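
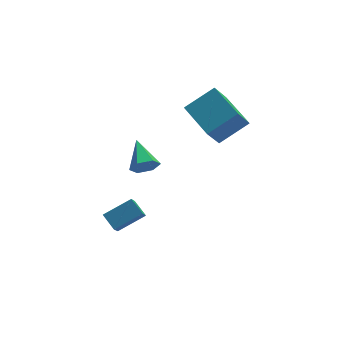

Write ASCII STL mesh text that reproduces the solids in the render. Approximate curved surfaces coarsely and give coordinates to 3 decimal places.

solid 
facet normal -0.478 -0.340 0.810
outer loop
vertex 3.697 -0.126 4.781
vertex 3.202 1.92 5.347
vertex 2.043 -0.242 3.755
endloop
endfacet
facet normal 0.227 -0.939 -0.260
outer loop
vertex 2.918 0.38 2.273
vertex 3.697 -0.126 4.781
vertex 2.043 -0.242 3.755
endloop
endfacet
facet normal -0.478 -0.340 0.810
outer loop
vertex 2.043 -0.242 3.755
vertex 3.202 1.92 5.347
vertex 1.548 1.804 4.322
endloop
endfacet
facet normal -0.848 -0.060 -0.526
outer loop
vertex 1.548 1.804 4.322
vertex 2.918 0.38 2.273
vertex 2.043 -0.242 3.755
endloop
endfacet
facet normal 0.848 0.060 0.526
outer loop
vertex 3.697 -0.126 4.781
vertex 4.077 2.542 3.865
vertex 3.202 1.92 5.347
endloop
endfacet
facet normal 0.227 -0.939 -0.260
outer loop
vertex 4.572 0.496 3.298
vertex 3.697 -0.126 4.781
vertex 2.918 0.38 2.273
endloop
endfacet
facet normal 0.849 0.060 0.526
outer loop
vertex 4.572 0.496 3.298
vertex 4.077 2.542 3.865
vertex 3.697 -0.126 4.781
endloop
endfacet
facet normal -0.227 0.939 0.260
outer loop
vertex 3.202 1.92 5.347
vertex 4.077 2.542 3.865
vertex 1.548 1.804 4.322
endloop
endfacet
facet normal -0.849 -0.060 -0.526
outer loop
vertex 2.423 2.426 2.839
vertex 2.918 0.38 2.273
vertex 1.548 1.804 4.322
endloop
endfacet
facet normal -0.227 0.939 0.260
outer loop
vertex 1.548 1.804 4.322
vertex 4.077 2.542 3.865
vertex 2.423 2.426 2.839
endloop
endfacet
facet normal 0.478 0.340 -0.810
outer loop
vertex 2.423 2.426 2.839
vertex 4.572 0.496 3.298
vertex 2.918 0.38 2.273
endloop
endfacet
facet normal 0.478 0.340 -0.810
outer loop
vertex 4.077 2.542 3.865
vertex 4.572 0.496 3.298
vertex 2.423 2.426 2.839
endloop
endfacet
facet normal -0.906 -0.069 -0.419
outer loop
vertex -3.074 -0.95 -1.744
vertex -3.394 -0.133 -1.186
vertex -2.557 0.138 -3.041
endloop
endfacet
facet normal 0.307 -0.786 -0.537
outer loop
vertex -1.026 0.253 -2.334
vertex -3.074 -0.95 -1.744
vertex -2.557 0.138 -3.041
endloop
endfacet
facet normal -0.906 -0.068 -0.419
outer loop
vertex -2.557 0.138 -3.041
vertex -3.394 -0.133 -1.186
vertex -2.876 0.955 -2.483
endloop
endfacet
facet normal 0.292 0.615 -0.733
outer loop
vertex -2.876 0.955 -2.483
vertex -1.026 0.253 -2.334
vertex -2.557 0.138 -3.041
endloop
endfacet
facet normal -0.292 -0.615 0.733
outer loop
vertex -3.074 -0.95 -1.744
vertex -1.863 -0.018 -0.479
vertex -3.394 -0.133 -1.186
endloop
endfacet
facet normal 0.307 -0.786 -0.537
outer loop
vertex -1.544 -0.835 -1.037
vertex -3.074 -0.95 -1.744
vertex -1.026 0.253 -2.334
endloop
endfacet
facet normal -0.292 -0.615 0.733
outer loop
vertex -1.544 -0.835 -1.037
vertex -1.863 -0.018 -0.479
vertex -3.074 -0.95 -1.744
endloop
endfacet
facet normal -0.307 0.786 0.537
outer loop
vertex -3.394 -0.133 -1.186
vertex -1.863 -0.018 -0.479
vertex -2.876 0.955 -2.483
endloop
endfacet
facet normal 0.292 0.615 -0.733
outer loop
vertex -1.346 1.07 -1.776
vertex -1.026 0.253 -2.334
vertex -2.876 0.955 -2.483
endloop
endfacet
facet normal -0.307 0.786 0.537
outer loop
vertex -2.876 0.955 -2.483
vertex -1.863 -0.018 -0.479
vertex -1.346 1.07 -1.776
endloop
endfacet
facet normal 0.905 0.068 0.419
outer loop
vertex -1.346 1.07 -1.776
vertex -1.544 -0.835 -1.037
vertex -1.026 0.253 -2.334
endloop
endfacet
facet normal 0.906 0.068 0.418
outer loop
vertex -1.863 -0.018 -0.479
vertex -1.544 -0.835 -1.037
vertex -1.346 1.07 -1.776
endloop
endfacet
facet normal -0.051 -0.913 -0.404
outer loop
vertex -1.374 -2.049 4.167
vertex -1.675 -1.744 3.515
vertex -0.902 -1.82 3.59
endloop
endfacet
facet normal 0.760 0.064 0.647
outer loop
vertex -1.374 -2.049 4.167
vertex -0.902 -1.82 3.59
vertex -1.585 -0.136 4.225
endloop
endfacet
facet normal -0.051 -0.913 -0.404
outer loop
vertex -0.902 -1.82 3.59
vertex -1.675 -1.744 3.515
vertex -1.202 -1.515 2.938
endloop
endfacet
facet normal 0.879 0.433 -0.202
outer loop
vertex -0.902 -1.82 3.59
vertex -1.202 -1.515 2.938
vertex -1.585 -0.136 4.225
endloop
endfacet
facet normal -0.051 -0.913 -0.404
outer loop
vertex -1.202 -1.515 2.938
vertex -1.675 -1.744 3.515
vertex -1.975 -1.439 2.863
endloop
endfacet
facet normal 0.137 0.696 -0.705
outer loop
vertex -1.202 -1.515 2.938
vertex -1.975 -1.439 2.863
vertex -1.585 -0.136 4.225
endloop
endfacet
facet normal -0.051 -0.913 -0.404
outer loop
vertex -1.975 -1.439 2.863
vertex -1.675 -1.744 3.515
vertex -2.447 -1.668 3.44
endloop
endfacet
facet normal -0.724 0.590 -0.358
outer loop
vertex -1.975 -1.439 2.863
vertex -2.447 -1.668 3.44
vertex -1.585 -0.136 4.225
endloop
endfacet
facet normal -0.051 -0.913 -0.404
outer loop
vertex -2.447 -1.668 3.44
vertex -1.675 -1.744 3.515
vertex -2.147 -1.973 4.092
endloop
endfacet
facet normal -0.842 0.222 0.491
outer loop
vertex -2.447 -1.668 3.44
vertex -2.147 -1.973 4.092
vertex -1.585 -0.136 4.225
endloop
endfacet
facet normal -0.051 -0.913 -0.404
outer loop
vertex -2.147 -1.973 4.092
vertex -1.675 -1.744 3.515
vertex -1.374 -2.049 4.167
endloop
endfacet
facet normal -0.101 -0.041 0.994
outer loop
vertex -2.147 -1.973 4.092
vertex -1.374 -2.049 4.167
vertex -1.585 -0.136 4.225
endloop
endfacet

endsolid


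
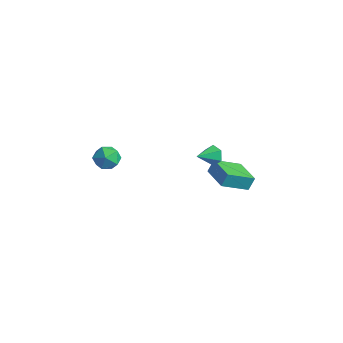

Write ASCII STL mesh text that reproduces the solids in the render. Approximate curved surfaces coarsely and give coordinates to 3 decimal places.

solid 
facet normal 0.007 0.913 -0.407
outer loop
vertex 2.133 3.053 0.59
vertex 1.825 3.311 1.163
vertex 2.524 3.287 1.122
endloop
endfacet
facet normal 0.755 -0.585 -0.298
outer loop
vertex 2.133 3.053 0.59
vertex 2.524 3.287 1.122
vertex 1.815 2.069 1.717
endloop
endfacet
facet normal 0.007 0.913 -0.407
outer loop
vertex 2.524 3.287 1.122
vertex 1.825 3.311 1.163
vertex 2.216 3.545 1.695
endloop
endfacet
facet normal 0.817 -0.214 0.535
outer loop
vertex 2.524 3.287 1.122
vertex 2.216 3.545 1.695
vertex 1.815 2.069 1.717
endloop
endfacet
facet normal 0.007 0.913 -0.407
outer loop
vertex 2.216 3.545 1.695
vertex 1.825 3.311 1.163
vertex 1.518 3.569 1.737
endloop
endfacet
facet normal 0.060 -0.001 0.998
outer loop
vertex 2.216 3.545 1.695
vertex 1.518 3.569 1.737
vertex 1.815 2.069 1.717
endloop
endfacet
facet normal 0.008 0.914 -0.406
outer loop
vertex 1.518 3.569 1.737
vertex 1.825 3.311 1.163
vertex 1.127 3.336 1.205
endloop
endfacet
facet normal -0.761 -0.159 0.629
outer loop
vertex 1.518 3.569 1.737
vertex 1.127 3.336 1.205
vertex 1.815 2.069 1.717
endloop
endfacet
facet normal 0.008 0.913 -0.407
outer loop
vertex 1.127 3.336 1.205
vertex 1.825 3.311 1.163
vertex 1.434 3.078 0.632
endloop
endfacet
facet normal -0.824 -0.529 -0.203
outer loop
vertex 1.127 3.336 1.205
vertex 1.434 3.078 0.632
vertex 1.815 2.069 1.717
endloop
endfacet
facet normal 0.008 0.913 -0.407
outer loop
vertex 1.434 3.078 0.632
vertex 1.825 3.311 1.163
vertex 2.133 3.053 0.59
endloop
endfacet
facet normal -0.067 -0.742 -0.667
outer loop
vertex 1.434 3.078 0.632
vertex 2.133 3.053 0.59
vertex 1.815 2.069 1.717
endloop
endfacet
facet normal -0.950 0.302 -0.075
outer loop
vertex 1.59 3.581 0.45
vertex 2.152 5.137 -0.4
vertex 1.521 3.165 -0.357
endloop
endfacet
facet normal -0.302 -0.837 0.457
outer loop
vertex 3.288 2.603 -0.22
vertex 1.59 3.581 0.45
vertex 1.521 3.165 -0.357
endloop
endfacet
facet normal -0.950 0.302 -0.073
outer loop
vertex 1.521 3.165 -0.357
vertex 2.152 5.137 -0.4
vertex 2.082 4.722 -1.207
endloop
endfacet
facet normal -0.076 -0.456 -0.886
outer loop
vertex 2.082 4.722 -1.207
vertex 3.288 2.603 -0.22
vertex 1.521 3.165 -0.357
endloop
endfacet
facet normal 0.076 0.457 0.886
outer loop
vertex 1.59 3.581 0.45
vertex 3.919 4.575 -0.263
vertex 2.152 5.137 -0.4
endloop
endfacet
facet normal -0.302 -0.837 0.457
outer loop
vertex 3.358 3.018 0.587
vertex 1.59 3.581 0.45
vertex 3.288 2.603 -0.22
endloop
endfacet
facet normal 0.077 0.456 0.886
outer loop
vertex 3.358 3.018 0.587
vertex 3.919 4.575 -0.263
vertex 1.59 3.581 0.45
endloop
endfacet
facet normal 0.302 0.837 -0.457
outer loop
vertex 2.152 5.137 -0.4
vertex 3.919 4.575 -0.263
vertex 2.082 4.722 -1.207
endloop
endfacet
facet normal -0.077 -0.457 -0.886
outer loop
vertex 3.85 4.159 -1.07
vertex 3.288 2.603 -0.22
vertex 2.082 4.722 -1.207
endloop
endfacet
facet normal 0.302 0.837 -0.457
outer loop
vertex 2.082 4.722 -1.207
vertex 3.919 4.575 -0.263
vertex 3.85 4.159 -1.07
endloop
endfacet
facet normal 0.950 -0.303 0.073
outer loop
vertex 3.85 4.159 -1.07
vertex 3.358 3.018 0.587
vertex 3.288 2.603 -0.22
endloop
endfacet
facet normal 0.950 -0.302 0.074
outer loop
vertex 3.919 4.575 -0.263
vertex 3.358 3.018 0.587
vertex 3.85 4.159 -1.07
endloop
endfacet
facet normal -0.761 0.265 0.592
outer loop
vertex -0.214 -3.396 3.861
vertex 0.323 -3.421 4.562
vertex 0.228 -2.671 4.104
endloop
endfacet
facet normal -0.843 0.535 -0.063
outer loop
vertex -0.214 -3.396 3.861
vertex 0.228 -2.671 4.104
vertex 0.159 -2.88 3.249
endloop
endfacet
facet normal -0.851 -0.008 -0.525
outer loop
vertex -0.214 -3.396 3.861
vertex 0.159 -2.88 3.249
vertex 0.211 -3.759 3.178
endloop
endfacet
facet normal -0.774 -0.614 -0.155
outer loop
vertex -0.214 -3.396 3.861
vertex 0.211 -3.759 3.178
vertex 0.313 -4.093 3.989
endloop
endfacet
facet normal -0.718 -0.445 0.535
outer loop
vertex -0.214 -3.396 3.861
vertex 0.313 -4.093 3.989
vertex 0.323 -3.421 4.562
endloop
endfacet
facet normal -0.271 0.940 -0.208
outer loop
vertex 0.159 -2.88 3.249
vertex 0.228 -2.671 4.104
vertex 0.927 -2.587 3.571
endloop
endfacet
facet normal -0.139 0.503 0.853
outer loop
vertex 0.228 -2.671 4.104
vertex 0.323 -3.421 4.562
vertex 1.029 -2.921 4.382
endloop
endfacet
facet normal -0.072 -0.647 0.759
outer loop
vertex 0.323 -3.421 4.562
vertex 0.313 -4.093 3.989
vertex 1.081 -3.8 4.311
endloop
endfacet
facet normal -0.163 -0.919 -0.358
outer loop
vertex 0.313 -4.093 3.989
vertex 0.211 -3.759 3.178
vertex 1.012 -4.009 3.456
endloop
endfacet
facet normal -0.286 0.060 -0.956
outer loop
vertex 0.211 -3.759 3.178
vertex 0.159 -2.88 3.249
vertex 0.917 -3.259 2.998
endloop
endfacet
facet normal 0.774 0.614 0.155
outer loop
vertex 1.454 -3.284 3.699
vertex 0.927 -2.587 3.571
vertex 1.029 -2.921 4.382
endloop
endfacet
facet normal 0.851 0.008 0.525
outer loop
vertex 1.454 -3.284 3.699
vertex 1.029 -2.921 4.382
vertex 1.081 -3.8 4.311
endloop
endfacet
facet normal 0.843 -0.535 0.063
outer loop
vertex 1.454 -3.284 3.699
vertex 1.081 -3.8 4.311
vertex 1.012 -4.009 3.456
endloop
endfacet
facet normal 0.761 -0.265 -0.592
outer loop
vertex 1.454 -3.284 3.699
vertex 1.012 -4.009 3.456
vertex 0.917 -3.259 2.998
endloop
endfacet
facet normal 0.718 0.445 -0.535
outer loop
vertex 1.454 -3.284 3.699
vertex 0.917 -3.259 2.998
vertex 0.927 -2.587 3.571
endloop
endfacet
facet normal 0.163 0.919 0.358
outer loop
vertex 1.029 -2.921 4.382
vertex 0.927 -2.587 3.571
vertex 0.228 -2.671 4.104
endloop
endfacet
facet normal 0.286 -0.060 0.956
outer loop
vertex 1.081 -3.8 4.311
vertex 1.029 -2.921 4.382
vertex 0.323 -3.421 4.562
endloop
endfacet
facet normal 0.271 -0.940 0.208
outer loop
vertex 1.012 -4.009 3.456
vertex 1.081 -3.8 4.311
vertex 0.313 -4.093 3.989
endloop
endfacet
facet normal 0.139 -0.503 -0.853
outer loop
vertex 0.917 -3.259 2.998
vertex 1.012 -4.009 3.456
vertex 0.211 -3.759 3.178
endloop
endfacet
facet normal 0.072 0.647 -0.759
outer loop
vertex 0.927 -2.587 3.571
vertex 0.917 -3.259 2.998
vertex 0.159 -2.88 3.249
endloop
endfacet

endsolid


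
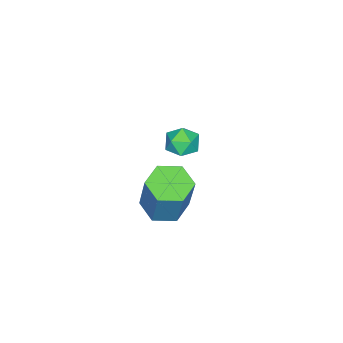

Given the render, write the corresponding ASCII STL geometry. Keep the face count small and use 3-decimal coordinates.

solid 
facet normal -0.975 0.219 0.021
outer loop
vertex -3.328 -3.458 -1.239
vertex -3.416 -3.905 -0.66
vertex -3.254 -3.194 -0.555
endloop
endfacet
facet normal -0.598 0.768 -0.232
outer loop
vertex -3.328 -3.458 -1.239
vertex -3.254 -3.194 -0.555
vertex -2.784 -2.987 -1.082
endloop
endfacet
facet normal -0.238 0.543 -0.805
outer loop
vertex -3.328 -3.458 -1.239
vertex -2.784 -2.987 -1.082
vertex -2.655 -3.57 -1.513
endloop
endfacet
facet normal -0.394 -0.147 -0.907
outer loop
vertex -3.328 -3.458 -1.239
vertex -2.655 -3.57 -1.513
vertex -3.045 -4.137 -1.252
endloop
endfacet
facet normal -0.850 -0.347 -0.397
outer loop
vertex -3.328 -3.458 -1.239
vertex -3.045 -4.137 -1.252
vertex -3.416 -3.905 -0.66
endloop
endfacet
facet normal -0.122 0.956 0.266
outer loop
vertex -2.784 -2.987 -1.082
vertex -3.254 -3.194 -0.555
vertex -2.535 -3.143 -0.408
endloop
endfacet
facet normal -0.733 0.067 0.676
outer loop
vertex -3.254 -3.194 -0.555
vertex -3.416 -3.905 -0.66
vertex -2.925 -3.71 -0.147
endloop
endfacet
facet normal -0.530 -0.848 -0.000
outer loop
vertex -3.416 -3.905 -0.66
vertex -3.045 -4.137 -1.252
vertex -2.796 -4.293 -0.578
endloop
endfacet
facet normal 0.206 -0.523 -0.827
outer loop
vertex -3.045 -4.137 -1.252
vertex -2.655 -3.57 -1.513
vertex -2.326 -4.086 -1.105
endloop
endfacet
facet normal 0.458 0.592 -0.663
outer loop
vertex -2.655 -3.57 -1.513
vertex -2.784 -2.987 -1.082
vertex -2.164 -3.375 -1.0
endloop
endfacet
facet normal 0.394 0.147 0.907
outer loop
vertex -2.252 -3.822 -0.421
vertex -2.535 -3.143 -0.408
vertex -2.925 -3.71 -0.147
endloop
endfacet
facet normal 0.238 -0.543 0.805
outer loop
vertex -2.252 -3.822 -0.421
vertex -2.925 -3.71 -0.147
vertex -2.796 -4.293 -0.578
endloop
endfacet
facet normal 0.598 -0.768 0.232
outer loop
vertex -2.252 -3.822 -0.421
vertex -2.796 -4.293 -0.578
vertex -2.326 -4.086 -1.105
endloop
endfacet
facet normal 0.975 -0.219 -0.021
outer loop
vertex -2.252 -3.822 -0.421
vertex -2.326 -4.086 -1.105
vertex -2.164 -3.375 -1.0
endloop
endfacet
facet normal 0.850 0.347 0.397
outer loop
vertex -2.252 -3.822 -0.421
vertex -2.164 -3.375 -1.0
vertex -2.535 -3.143 -0.408
endloop
endfacet
facet normal -0.206 0.523 0.827
outer loop
vertex -2.925 -3.71 -0.147
vertex -2.535 -3.143 -0.408
vertex -3.254 -3.194 -0.555
endloop
endfacet
facet normal -0.458 -0.592 0.663
outer loop
vertex -2.796 -4.293 -0.578
vertex -2.925 -3.71 -0.147
vertex -3.416 -3.905 -0.66
endloop
endfacet
facet normal 0.122 -0.956 -0.266
outer loop
vertex -2.326 -4.086 -1.105
vertex -2.796 -4.293 -0.578
vertex -3.045 -4.137 -1.252
endloop
endfacet
facet normal 0.733 -0.067 -0.676
outer loop
vertex -2.164 -3.375 -1.0
vertex -2.326 -4.086 -1.105
vertex -2.655 -3.57 -1.513
endloop
endfacet
facet normal 0.530 0.848 0.000
outer loop
vertex -2.535 -3.143 -0.408
vertex -2.164 -3.375 -1.0
vertex -2.784 -2.987 -1.082
endloop
endfacet
facet normal -0.265 -0.253 -0.930
outer loop
vertex 1.533 -3.029 -0.307
vertex 1.095 -2.292 -0.383
vertex 1.924 -2.325 -0.61
endloop
endfacet
facet normal 0.850 -0.516 -0.102
outer loop
vertex 1.533 -3.029 -0.307
vertex 1.924 -2.325 -0.61
vertex 2.083 -2.504 1.618
endloop
endfacet
facet normal 0.850 -0.516 -0.102
outer loop
vertex 2.083 -2.504 1.618
vertex 1.924 -2.325 -0.61
vertex 2.474 -1.8 1.315
endloop
endfacet
facet normal 0.266 0.253 0.930
outer loop
vertex 2.083 -2.504 1.618
vertex 2.474 -1.8 1.315
vertex 1.645 -1.768 1.543
endloop
endfacet
facet normal -0.265 -0.254 -0.930
outer loop
vertex 1.924 -2.325 -0.61
vertex 1.095 -2.292 -0.383
vertex 1.486 -1.589 -0.686
endloop
endfacet
facet normal 0.819 0.450 -0.357
outer loop
vertex 1.924 -2.325 -0.61
vertex 1.486 -1.589 -0.686
vertex 2.474 -1.8 1.315
endloop
endfacet
facet normal 0.818 0.451 -0.356
outer loop
vertex 2.474 -1.8 1.315
vertex 1.486 -1.589 -0.686
vertex 2.035 -1.064 1.239
endloop
endfacet
facet normal 0.266 0.254 0.930
outer loop
vertex 2.474 -1.8 1.315
vertex 2.035 -1.064 1.239
vertex 1.645 -1.768 1.543
endloop
endfacet
facet normal -0.266 -0.253 -0.930
outer loop
vertex 1.486 -1.589 -0.686
vertex 1.095 -2.292 -0.383
vertex 0.657 -1.556 -0.458
endloop
endfacet
facet normal -0.032 0.967 -0.255
outer loop
vertex 1.486 -1.589 -0.686
vertex 0.657 -1.556 -0.458
vertex 2.035 -1.064 1.239
endloop
endfacet
facet normal -0.032 0.967 -0.255
outer loop
vertex 2.035 -1.064 1.239
vertex 0.657 -1.556 -0.458
vertex 1.207 -1.031 1.467
endloop
endfacet
facet normal 0.266 0.254 0.930
outer loop
vertex 2.035 -1.064 1.239
vertex 1.207 -1.031 1.467
vertex 1.645 -1.768 1.543
endloop
endfacet
facet normal -0.266 -0.253 -0.930
outer loop
vertex 0.657 -1.556 -0.458
vertex 1.095 -2.292 -0.383
vertex 0.266 -2.26 -0.155
endloop
endfacet
facet normal -0.850 0.516 0.102
outer loop
vertex 0.657 -1.556 -0.458
vertex 0.266 -2.26 -0.155
vertex 1.207 -1.031 1.467
endloop
endfacet
facet normal -0.850 0.516 0.102
outer loop
vertex 1.207 -1.031 1.467
vertex 0.266 -2.26 -0.155
vertex 0.816 -1.735 1.77
endloop
endfacet
facet normal 0.265 0.253 0.930
outer loop
vertex 1.207 -1.031 1.467
vertex 0.816 -1.735 1.77
vertex 1.645 -1.768 1.543
endloop
endfacet
facet normal -0.266 -0.254 -0.930
outer loop
vertex 0.266 -2.26 -0.155
vertex 1.095 -2.292 -0.383
vertex 0.705 -2.996 -0.079
endloop
endfacet
facet normal -0.818 -0.451 0.357
outer loop
vertex 0.266 -2.26 -0.155
vertex 0.705 -2.996 -0.079
vertex 0.816 -1.735 1.77
endloop
endfacet
facet normal -0.819 -0.450 0.356
outer loop
vertex 0.816 -1.735 1.77
vertex 0.705 -2.996 -0.079
vertex 1.254 -2.471 1.846
endloop
endfacet
facet normal 0.265 0.254 0.930
outer loop
vertex 0.816 -1.735 1.77
vertex 1.254 -2.471 1.846
vertex 1.645 -1.768 1.543
endloop
endfacet
facet normal -0.266 -0.254 -0.930
outer loop
vertex 0.705 -2.996 -0.079
vertex 1.095 -2.292 -0.383
vertex 1.533 -3.029 -0.307
endloop
endfacet
facet normal 0.032 -0.967 0.255
outer loop
vertex 0.705 -2.996 -0.079
vertex 1.533 -3.029 -0.307
vertex 1.254 -2.471 1.846
endloop
endfacet
facet normal 0.032 -0.967 0.255
outer loop
vertex 1.254 -2.471 1.846
vertex 1.533 -3.029 -0.307
vertex 2.083 -2.504 1.618
endloop
endfacet
facet normal 0.266 0.253 0.930
outer loop
vertex 1.254 -2.471 1.846
vertex 2.083 -2.504 1.618
vertex 1.645 -1.768 1.543
endloop
endfacet

endsolid


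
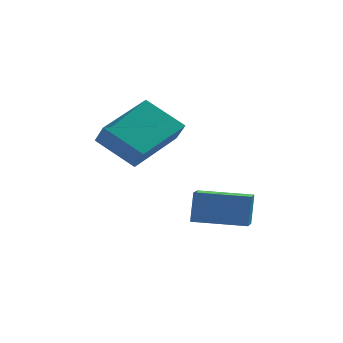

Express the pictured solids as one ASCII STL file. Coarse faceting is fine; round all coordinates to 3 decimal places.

solid 
facet normal -0.722 0.412 0.555
outer loop
vertex -1.421 -4.632 -0.022
vertex -0.051 -3.109 0.63
vertex -1.66 -4.122 -0.711
endloop
endfacet
facet normal -0.637 -0.708 -0.303
outer loop
vertex -0.489 -4.791 -1.61
vertex -1.421 -4.632 -0.022
vertex -1.66 -4.122 -0.711
endloop
endfacet
facet normal -0.722 0.413 0.555
outer loop
vertex -1.66 -4.122 -0.711
vertex -0.051 -3.109 0.63
vertex -0.289 -2.599 -0.06
endloop
endfacet
facet normal -0.268 0.572 -0.775
outer loop
vertex -0.289 -2.599 -0.06
vertex -0.489 -4.791 -1.61
vertex -1.66 -4.122 -0.711
endloop
endfacet
facet normal 0.268 -0.573 0.775
outer loop
vertex -1.421 -4.632 -0.022
vertex 1.12 -3.778 -0.269
vertex -0.051 -3.109 0.63
endloop
endfacet
facet normal -0.638 -0.708 -0.303
outer loop
vertex -0.251 -5.301 -0.92
vertex -1.421 -4.632 -0.022
vertex -0.489 -4.791 -1.61
endloop
endfacet
facet normal 0.268 -0.572 0.775
outer loop
vertex -0.251 -5.301 -0.92
vertex 1.12 -3.778 -0.269
vertex -1.421 -4.632 -0.022
endloop
endfacet
facet normal 0.638 0.708 0.303
outer loop
vertex -0.051 -3.109 0.63
vertex 1.12 -3.778 -0.269
vertex -0.289 -2.599 -0.06
endloop
endfacet
facet normal -0.268 0.572 -0.775
outer loop
vertex 0.881 -3.268 -0.958
vertex -0.489 -4.791 -1.61
vertex -0.289 -2.599 -0.06
endloop
endfacet
facet normal 0.638 0.708 0.303
outer loop
vertex -0.289 -2.599 -0.06
vertex 1.12 -3.778 -0.269
vertex 0.881 -3.268 -0.958
endloop
endfacet
facet normal 0.723 -0.413 -0.554
outer loop
vertex 0.881 -3.268 -0.958
vertex -0.251 -5.301 -0.92
vertex -0.489 -4.791 -1.61
endloop
endfacet
facet normal 0.722 -0.412 -0.556
outer loop
vertex 1.12 -3.778 -0.269
vertex -0.251 -5.301 -0.92
vertex 0.881 -3.268 -0.958
endloop
endfacet
facet normal -0.973 0.225 0.045
outer loop
vertex 1.358 -3.955 -3.043
vertex 1.561 -3.024 -3.311
vertex 1.237 -4.252 -4.169
endloop
endfacet
facet normal -0.206 -0.941 0.270
outer loop
vertex 2.979 -4.656 -4.249
vertex 1.358 -3.955 -3.043
vertex 1.237 -4.252 -4.169
endloop
endfacet
facet normal -0.973 0.225 0.045
outer loop
vertex 1.237 -4.252 -4.169
vertex 1.561 -3.024 -3.311
vertex 1.44 -3.321 -4.436
endloop
endfacet
facet normal -0.103 -0.253 -0.962
outer loop
vertex 1.44 -3.321 -4.436
vertex 2.979 -4.656 -4.249
vertex 1.237 -4.252 -4.169
endloop
endfacet
facet normal 0.103 0.254 0.962
outer loop
vertex 1.358 -3.955 -3.043
vertex 3.303 -3.428 -3.391
vertex 1.561 -3.024 -3.311
endloop
endfacet
facet normal -0.206 -0.941 0.270
outer loop
vertex 3.1 -4.359 -3.124
vertex 1.358 -3.955 -3.043
vertex 2.979 -4.656 -4.249
endloop
endfacet
facet normal 0.103 0.253 0.962
outer loop
vertex 3.1 -4.359 -3.124
vertex 3.303 -3.428 -3.391
vertex 1.358 -3.955 -3.043
endloop
endfacet
facet normal 0.206 0.941 -0.270
outer loop
vertex 1.561 -3.024 -3.311
vertex 3.303 -3.428 -3.391
vertex 1.44 -3.321 -4.436
endloop
endfacet
facet normal -0.104 -0.254 -0.962
outer loop
vertex 3.182 -3.725 -4.517
vertex 2.979 -4.656 -4.249
vertex 1.44 -3.321 -4.436
endloop
endfacet
facet normal 0.206 0.941 -0.270
outer loop
vertex 1.44 -3.321 -4.436
vertex 3.303 -3.428 -3.391
vertex 3.182 -3.725 -4.517
endloop
endfacet
facet normal 0.973 -0.225 -0.045
outer loop
vertex 3.182 -3.725 -4.517
vertex 3.1 -4.359 -3.124
vertex 2.979 -4.656 -4.249
endloop
endfacet
facet normal 0.973 -0.225 -0.045
outer loop
vertex 3.303 -3.428 -3.391
vertex 3.1 -4.359 -3.124
vertex 3.182 -3.725 -4.517
endloop
endfacet

endsolid


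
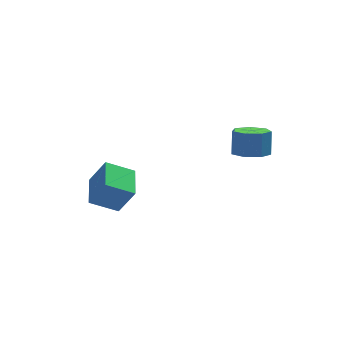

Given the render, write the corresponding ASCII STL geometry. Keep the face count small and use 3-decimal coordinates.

solid 
facet normal -0.136 -0.425 -0.895
outer loop
vertex 1.768 -0.863 3.481
vertex 1.099 -0.551 3.435
vertex 1.751 -0.282 3.208
endloop
endfacet
facet normal 0.990 -0.034 -0.135
outer loop
vertex 1.768 -0.863 3.481
vertex 1.751 -0.282 3.208
vertex 1.91 -0.422 4.412
endloop
endfacet
facet normal 0.990 -0.033 -0.135
outer loop
vertex 1.91 -0.422 4.412
vertex 1.751 -0.282 3.208
vertex 1.892 0.159 4.139
endloop
endfacet
facet normal 0.136 0.425 0.895
outer loop
vertex 1.91 -0.422 4.412
vertex 1.892 0.159 4.139
vertex 1.241 -0.109 4.365
endloop
endfacet
facet normal -0.137 -0.424 -0.895
outer loop
vertex 1.751 -0.282 3.208
vertex 1.099 -0.551 3.435
vertex 1.242 0.097 3.106
endloop
endfacet
facet normal 0.595 0.688 -0.416
outer loop
vertex 1.751 -0.282 3.208
vertex 1.242 0.097 3.106
vertex 1.892 0.159 4.139
endloop
endfacet
facet normal 0.596 0.687 -0.416
outer loop
vertex 1.892 0.159 4.139
vertex 1.242 0.097 3.106
vertex 1.384 0.538 4.037
endloop
endfacet
facet normal 0.136 0.424 0.895
outer loop
vertex 1.892 0.159 4.139
vertex 1.384 0.538 4.037
vertex 1.241 -0.109 4.365
endloop
endfacet
facet normal -0.136 -0.425 -0.895
outer loop
vertex 1.242 0.097 3.106
vertex 1.099 -0.551 3.435
vertex 0.626 -0.012 3.251
endloop
endfacet
facet normal -0.248 0.890 -0.384
outer loop
vertex 1.242 0.097 3.106
vertex 0.626 -0.012 3.251
vertex 1.384 0.538 4.037
endloop
endfacet
facet normal -0.248 0.890 -0.384
outer loop
vertex 1.384 0.538 4.037
vertex 0.626 -0.012 3.251
vertex 0.768 0.429 4.182
endloop
endfacet
facet normal 0.136 0.424 0.895
outer loop
vertex 1.384 0.538 4.037
vertex 0.768 0.429 4.182
vertex 1.241 -0.109 4.365
endloop
endfacet
facet normal -0.135 -0.424 -0.895
outer loop
vertex 0.626 -0.012 3.251
vertex 1.099 -0.551 3.435
vertex 0.366 -0.526 3.534
endloop
endfacet
facet normal -0.904 0.423 -0.062
outer loop
vertex 0.626 -0.012 3.251
vertex 0.366 -0.526 3.534
vertex 0.768 0.429 4.182
endloop
endfacet
facet normal -0.904 0.423 -0.062
outer loop
vertex 0.768 0.429 4.182
vertex 0.366 -0.526 3.534
vertex 0.508 -0.085 4.465
endloop
endfacet
facet normal 0.136 0.424 0.895
outer loop
vertex 0.768 0.429 4.182
vertex 0.508 -0.085 4.465
vertex 1.241 -0.109 4.365
endloop
endfacet
facet normal -0.135 -0.425 -0.895
outer loop
vertex 0.366 -0.526 3.534
vertex 1.099 -0.551 3.435
vertex 0.658 -1.059 3.743
endloop
endfacet
facet normal -0.880 -0.362 0.306
outer loop
vertex 0.366 -0.526 3.534
vertex 0.658 -1.059 3.743
vertex 0.508 -0.085 4.465
endloop
endfacet
facet normal -0.880 -0.363 0.307
outer loop
vertex 0.508 -0.085 4.465
vertex 0.658 -1.059 3.743
vertex 0.8 -0.617 4.673
endloop
endfacet
facet normal 0.136 0.425 0.895
outer loop
vertex 0.508 -0.085 4.465
vertex 0.8 -0.617 4.673
vertex 1.241 -0.109 4.365
endloop
endfacet
facet normal -0.136 -0.424 -0.895
outer loop
vertex 0.658 -1.059 3.743
vertex 1.099 -0.551 3.435
vertex 1.282 -1.209 3.719
endloop
endfacet
facet normal -0.193 -0.874 0.445
outer loop
vertex 0.658 -1.059 3.743
vertex 1.282 -1.209 3.719
vertex 0.8 -0.617 4.673
endloop
endfacet
facet normal -0.194 -0.874 0.445
outer loop
vertex 0.8 -0.617 4.673
vertex 1.282 -1.209 3.719
vertex 1.424 -0.767 4.65
endloop
endfacet
facet normal 0.135 0.425 0.895
outer loop
vertex 0.8 -0.617 4.673
vertex 1.424 -0.767 4.65
vertex 1.241 -0.109 4.365
endloop
endfacet
facet normal -0.136 -0.424 -0.895
outer loop
vertex 1.282 -1.209 3.719
vertex 1.099 -0.551 3.435
vertex 1.768 -0.863 3.481
endloop
endfacet
facet normal 0.640 -0.728 0.248
outer loop
vertex 1.282 -1.209 3.719
vertex 1.768 -0.863 3.481
vertex 1.424 -0.767 4.65
endloop
endfacet
facet normal 0.639 -0.729 0.248
outer loop
vertex 1.424 -0.767 4.65
vertex 1.768 -0.863 3.481
vertex 1.91 -0.422 4.412
endloop
endfacet
facet normal 0.136 0.425 0.895
outer loop
vertex 1.424 -0.767 4.65
vertex 1.91 -0.422 4.412
vertex 1.241 -0.109 4.365
endloop
endfacet
facet normal -0.867 0.147 0.475
outer loop
vertex -3.785 2.141 0.48
vertex -3.456 3.511 0.658
vertex -4.384 2.439 -0.705
endloop
endfacet
facet normal -0.232 -0.965 -0.125
outer loop
vertex -3.264 2.249 -1.318
vertex -3.785 2.141 0.48
vertex -4.384 2.439 -0.705
endloop
endfacet
facet normal -0.868 0.147 0.475
outer loop
vertex -4.384 2.439 -0.705
vertex -3.456 3.511 0.658
vertex -4.054 3.809 -0.527
endloop
endfacet
facet normal -0.440 0.219 -0.871
outer loop
vertex -4.054 3.809 -0.527
vertex -3.264 2.249 -1.318
vertex -4.384 2.439 -0.705
endloop
endfacet
facet normal 0.440 -0.219 0.871
outer loop
vertex -3.785 2.141 0.48
vertex -2.336 3.321 0.045
vertex -3.456 3.511 0.658
endloop
endfacet
facet normal -0.232 -0.965 -0.125
outer loop
vertex -2.666 1.951 -0.133
vertex -3.785 2.141 0.48
vertex -3.264 2.249 -1.318
endloop
endfacet
facet normal 0.440 -0.219 0.871
outer loop
vertex -2.666 1.951 -0.133
vertex -2.336 3.321 0.045
vertex -3.785 2.141 0.48
endloop
endfacet
facet normal 0.232 0.965 0.125
outer loop
vertex -3.456 3.511 0.658
vertex -2.336 3.321 0.045
vertex -4.054 3.809 -0.527
endloop
endfacet
facet normal -0.440 0.219 -0.871
outer loop
vertex -2.935 3.619 -1.14
vertex -3.264 2.249 -1.318
vertex -4.054 3.809 -0.527
endloop
endfacet
facet normal 0.232 0.965 0.125
outer loop
vertex -4.054 3.809 -0.527
vertex -2.336 3.321 0.045
vertex -2.935 3.619 -1.14
endloop
endfacet
facet normal 0.868 -0.147 -0.475
outer loop
vertex -2.935 3.619 -1.14
vertex -2.666 1.951 -0.133
vertex -3.264 2.249 -1.318
endloop
endfacet
facet normal 0.867 -0.147 -0.475
outer loop
vertex -2.336 3.321 0.045
vertex -2.666 1.951 -0.133
vertex -2.935 3.619 -1.14
endloop
endfacet

endsolid


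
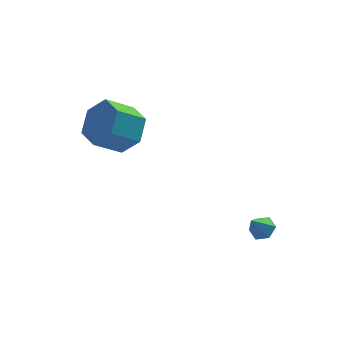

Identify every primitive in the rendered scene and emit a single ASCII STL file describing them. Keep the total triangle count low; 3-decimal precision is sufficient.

solid 
facet normal 0.778 0.088 -0.623
outer loop
vertex -0.138 3.154 3.001
vertex -0.796 3.434 2.219
vertex -0.376 4.176 2.849
endloop
endfacet
facet normal 0.587 0.251 0.770
outer loop
vertex -0.138 3.154 3.001
vertex -0.376 4.176 2.849
vertex -1.266 3.025 3.903
endloop
endfacet
facet normal 0.587 0.250 0.770
outer loop
vertex -1.266 3.025 3.903
vertex -0.376 4.176 2.849
vertex -1.504 4.047 3.752
endloop
endfacet
facet normal -0.778 -0.089 0.622
outer loop
vertex -1.266 3.025 3.903
vertex -1.504 4.047 3.752
vertex -1.924 3.306 3.121
endloop
endfacet
facet normal 0.778 0.088 -0.623
outer loop
vertex -0.376 4.176 2.849
vertex -0.796 3.434 2.219
vertex -1.034 4.456 2.067
endloop
endfacet
facet normal 0.099 0.960 0.261
outer loop
vertex -0.376 4.176 2.849
vertex -1.034 4.456 2.067
vertex -1.504 4.047 3.752
endloop
endfacet
facet normal 0.099 0.960 0.261
outer loop
vertex -1.504 4.047 3.752
vertex -1.034 4.456 2.067
vertex -2.162 4.327 2.97
endloop
endfacet
facet normal -0.778 -0.089 0.622
outer loop
vertex -1.504 4.047 3.752
vertex -2.162 4.327 2.97
vertex -1.924 3.306 3.121
endloop
endfacet
facet normal 0.778 0.089 -0.622
outer loop
vertex -1.034 4.456 2.067
vertex -0.796 3.434 2.219
vertex -1.454 3.715 1.437
endloop
endfacet
facet normal -0.488 0.709 -0.509
outer loop
vertex -1.034 4.456 2.067
vertex -1.454 3.715 1.437
vertex -2.162 4.327 2.97
endloop
endfacet
facet normal -0.488 0.710 -0.509
outer loop
vertex -2.162 4.327 2.97
vertex -1.454 3.715 1.437
vertex -2.582 3.586 2.339
endloop
endfacet
facet normal -0.778 -0.089 0.622
outer loop
vertex -2.162 4.327 2.97
vertex -2.582 3.586 2.339
vertex -1.924 3.306 3.121
endloop
endfacet
facet normal 0.778 0.089 -0.622
outer loop
vertex -1.454 3.715 1.437
vertex -0.796 3.434 2.219
vertex -1.216 2.693 1.588
endloop
endfacet
facet normal -0.587 -0.250 -0.770
outer loop
vertex -1.454 3.715 1.437
vertex -1.216 2.693 1.588
vertex -2.582 3.586 2.339
endloop
endfacet
facet normal -0.587 -0.251 -0.769
outer loop
vertex -2.582 3.586 2.339
vertex -1.216 2.693 1.588
vertex -2.344 2.564 2.491
endloop
endfacet
facet normal -0.778 -0.088 0.623
outer loop
vertex -2.582 3.586 2.339
vertex -2.344 2.564 2.491
vertex -1.924 3.306 3.121
endloop
endfacet
facet normal 0.778 0.089 -0.622
outer loop
vertex -1.216 2.693 1.588
vertex -0.796 3.434 2.219
vertex -0.558 2.413 2.37
endloop
endfacet
facet normal -0.099 -0.960 -0.261
outer loop
vertex -1.216 2.693 1.588
vertex -0.558 2.413 2.37
vertex -2.344 2.564 2.491
endloop
endfacet
facet normal -0.099 -0.960 -0.261
outer loop
vertex -2.344 2.564 2.491
vertex -0.558 2.413 2.37
vertex -1.686 2.284 3.273
endloop
endfacet
facet normal -0.778 -0.088 0.623
outer loop
vertex -2.344 2.564 2.491
vertex -1.686 2.284 3.273
vertex -1.924 3.306 3.121
endloop
endfacet
facet normal 0.778 0.089 -0.622
outer loop
vertex -0.558 2.413 2.37
vertex -0.796 3.434 2.219
vertex -0.138 3.154 3.001
endloop
endfacet
facet normal 0.488 -0.710 0.508
outer loop
vertex -0.558 2.413 2.37
vertex -0.138 3.154 3.001
vertex -1.686 2.284 3.273
endloop
endfacet
facet normal 0.488 -0.709 0.509
outer loop
vertex -1.686 2.284 3.273
vertex -0.138 3.154 3.001
vertex -1.266 3.025 3.903
endloop
endfacet
facet normal -0.778 -0.089 0.622
outer loop
vertex -1.686 2.284 3.273
vertex -1.266 3.025 3.903
vertex -1.924 3.306 3.121
endloop
endfacet
facet normal 0.516 0.188 -0.836
outer loop
vertex 3.796 -1.184 -0.64
vertex 3.343 -0.944 -0.866
vertex 3.707 -0.636 -0.572
endloop
endfacet
facet normal 0.538 -0.017 0.843
outer loop
vertex 3.796 -1.184 -0.64
vertex 3.707 -0.636 -0.572
vertex 2.817 -1.136 -0.014
endloop
endfacet
facet normal 0.516 0.189 -0.836
outer loop
vertex 3.707 -0.636 -0.572
vertex 3.343 -0.944 -0.866
vertex 3.254 -0.395 -0.797
endloop
endfacet
facet normal 0.035 0.716 0.697
outer loop
vertex 3.707 -0.636 -0.572
vertex 3.254 -0.395 -0.797
vertex 2.817 -1.136 -0.014
endloop
endfacet
facet normal 0.518 0.189 -0.835
outer loop
vertex 3.254 -0.395 -0.797
vertex 3.343 -0.944 -0.866
vertex 2.891 -0.704 -1.092
endloop
endfacet
facet normal -0.728 0.653 0.212
outer loop
vertex 3.254 -0.395 -0.797
vertex 2.891 -0.704 -1.092
vertex 2.817 -1.136 -0.014
endloop
endfacet
facet normal 0.517 0.188 -0.835
outer loop
vertex 2.891 -0.704 -1.092
vertex 3.343 -0.944 -0.866
vertex 2.98 -1.252 -1.16
endloop
endfacet
facet normal -0.982 -0.144 -0.125
outer loop
vertex 2.891 -0.704 -1.092
vertex 2.98 -1.252 -1.16
vertex 2.817 -1.136 -0.014
endloop
endfacet
facet normal 0.517 0.188 -0.835
outer loop
vertex 2.98 -1.252 -1.16
vertex 3.343 -0.944 -0.866
vertex 3.433 -1.492 -0.934
endloop
endfacet
facet normal -0.476 -0.879 0.021
outer loop
vertex 2.98 -1.252 -1.16
vertex 3.433 -1.492 -0.934
vertex 2.817 -1.136 -0.014
endloop
endfacet
facet normal 0.517 0.188 -0.835
outer loop
vertex 3.433 -1.492 -0.934
vertex 3.343 -0.944 -0.866
vertex 3.796 -1.184 -0.64
endloop
endfacet
facet normal 0.283 -0.815 0.505
outer loop
vertex 3.433 -1.492 -0.934
vertex 3.796 -1.184 -0.64
vertex 2.817 -1.136 -0.014
endloop
endfacet

endsolid


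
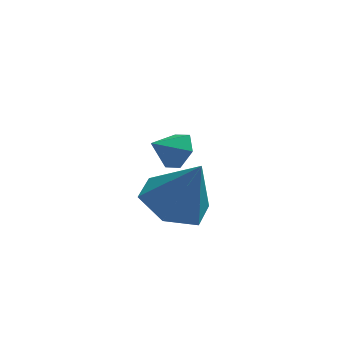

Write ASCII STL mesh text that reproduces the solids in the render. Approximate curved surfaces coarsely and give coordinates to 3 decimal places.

solid 
facet normal -0.424 0.102 -0.900
outer loop
vertex 3.534 -0.773 -2.935
vertex 2.577 -1.128 -2.525
vertex 2.815 -0.054 -2.515
endloop
endfacet
facet normal 0.752 0.616 0.233
outer loop
vertex 3.534 -0.773 -2.935
vertex 2.815 -0.054 -2.515
vertex 3.343 -1.312 -0.895
endloop
endfacet
facet normal -0.424 0.102 -0.900
outer loop
vertex 2.815 -0.054 -2.515
vertex 2.577 -1.128 -2.525
vertex 1.858 -0.409 -2.105
endloop
endfacet
facet normal -0.026 0.785 0.618
outer loop
vertex 2.815 -0.054 -2.515
vertex 1.858 -0.409 -2.105
vertex 3.343 -1.312 -0.895
endloop
endfacet
facet normal -0.424 0.102 -0.900
outer loop
vertex 1.858 -0.409 -2.105
vertex 2.577 -1.128 -2.525
vertex 1.62 -1.483 -2.115
endloop
endfacet
facet normal -0.582 0.121 0.804
outer loop
vertex 1.858 -0.409 -2.105
vertex 1.62 -1.483 -2.115
vertex 3.343 -1.312 -0.895
endloop
endfacet
facet normal -0.423 0.101 -0.900
outer loop
vertex 1.62 -1.483 -2.115
vertex 2.577 -1.128 -2.525
vertex 2.339 -2.202 -2.534
endloop
endfacet
facet normal -0.358 -0.711 0.605
outer loop
vertex 1.62 -1.483 -2.115
vertex 2.339 -2.202 -2.534
vertex 3.343 -1.312 -0.895
endloop
endfacet
facet normal -0.423 0.101 -0.900
outer loop
vertex 2.339 -2.202 -2.534
vertex 2.577 -1.128 -2.525
vertex 3.296 -1.847 -2.944
endloop
endfacet
facet normal 0.421 -0.880 0.220
outer loop
vertex 2.339 -2.202 -2.534
vertex 3.296 -1.847 -2.944
vertex 3.343 -1.312 -0.895
endloop
endfacet
facet normal -0.423 0.101 -0.900
outer loop
vertex 3.296 -1.847 -2.944
vertex 2.577 -1.128 -2.525
vertex 3.534 -0.773 -2.935
endloop
endfacet
facet normal 0.976 -0.216 0.034
outer loop
vertex 3.296 -1.847 -2.944
vertex 3.534 -0.773 -2.935
vertex 3.343 -1.312 -0.895
endloop
endfacet
facet normal 0.738 0.372 -0.563
outer loop
vertex 2.876 2.042 -1.936
vertex 2.533 1.848 -2.514
vertex 2.424 2.482 -2.238
endloop
endfacet
facet normal -0.214 0.394 0.894
outer loop
vertex 2.876 2.042 -1.936
vertex 2.424 2.482 -2.238
vertex 1.787 1.472 -1.946
endloop
endfacet
facet normal 0.738 0.372 -0.563
outer loop
vertex 2.424 2.482 -2.238
vertex 2.533 1.848 -2.514
vertex 2.08 2.288 -2.817
endloop
endfacet
facet normal -0.777 0.568 0.271
outer loop
vertex 2.424 2.482 -2.238
vertex 2.08 2.288 -2.817
vertex 1.787 1.472 -1.946
endloop
endfacet
facet normal 0.738 0.372 -0.563
outer loop
vertex 2.08 2.288 -2.817
vertex 2.533 1.848 -2.514
vertex 2.189 1.654 -3.093
endloop
endfacet
facet normal -0.943 -0.017 -0.333
outer loop
vertex 2.08 2.288 -2.817
vertex 2.189 1.654 -3.093
vertex 1.787 1.472 -1.946
endloop
endfacet
facet normal 0.738 0.372 -0.563
outer loop
vertex 2.189 1.654 -3.093
vertex 2.533 1.848 -2.514
vertex 2.641 1.214 -2.791
endloop
endfacet
facet normal -0.546 -0.777 -0.315
outer loop
vertex 2.189 1.654 -3.093
vertex 2.641 1.214 -2.791
vertex 1.787 1.472 -1.946
endloop
endfacet
facet normal 0.738 0.372 -0.563
outer loop
vertex 2.641 1.214 -2.791
vertex 2.533 1.848 -2.514
vertex 2.985 1.408 -2.212
endloop
endfacet
facet normal 0.018 -0.951 0.308
outer loop
vertex 2.641 1.214 -2.791
vertex 2.985 1.408 -2.212
vertex 1.787 1.472 -1.946
endloop
endfacet
facet normal 0.738 0.372 -0.563
outer loop
vertex 2.985 1.408 -2.212
vertex 2.533 1.848 -2.514
vertex 2.876 2.042 -1.936
endloop
endfacet
facet normal 0.183 -0.366 0.913
outer loop
vertex 2.985 1.408 -2.212
vertex 2.876 2.042 -1.936
vertex 1.787 1.472 -1.946
endloop
endfacet

endsolid


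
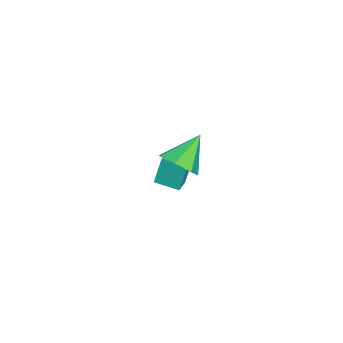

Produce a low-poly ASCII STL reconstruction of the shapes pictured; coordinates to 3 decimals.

solid 
facet normal -0.983 0.094 -0.156
outer loop
vertex -4.655 -2.509 -1.384
vertex -4.492 -1.223 -1.633
vertex -4.432 -2.848 -2.994
endloop
endfacet
facet normal -0.124 -0.974 0.188
outer loop
vertex -3.508 -2.937 -2.847
vertex -4.655 -2.509 -1.384
vertex -4.432 -2.848 -2.994
endloop
endfacet
facet normal -0.983 0.094 -0.156
outer loop
vertex -4.432 -2.848 -2.994
vertex -4.492 -1.223 -1.633
vertex -4.269 -1.562 -3.243
endloop
endfacet
facet normal 0.135 -0.205 -0.970
outer loop
vertex -4.269 -1.562 -3.243
vertex -3.508 -2.937 -2.847
vertex -4.432 -2.848 -2.994
endloop
endfacet
facet normal -0.135 0.205 0.970
outer loop
vertex -4.655 -2.509 -1.384
vertex -3.568 -1.312 -1.486
vertex -4.492 -1.223 -1.633
endloop
endfacet
facet normal -0.124 -0.974 0.188
outer loop
vertex -3.731 -2.598 -1.237
vertex -4.655 -2.509 -1.384
vertex -3.508 -2.937 -2.847
endloop
endfacet
facet normal -0.135 0.205 0.970
outer loop
vertex -3.731 -2.598 -1.237
vertex -3.568 -1.312 -1.486
vertex -4.655 -2.509 -1.384
endloop
endfacet
facet normal 0.124 0.974 -0.188
outer loop
vertex -4.492 -1.223 -1.633
vertex -3.568 -1.312 -1.486
vertex -4.269 -1.562 -3.243
endloop
endfacet
facet normal 0.135 -0.205 -0.970
outer loop
vertex -3.345 -1.651 -3.096
vertex -3.508 -2.937 -2.847
vertex -4.269 -1.562 -3.243
endloop
endfacet
facet normal 0.124 0.974 -0.188
outer loop
vertex -4.269 -1.562 -3.243
vertex -3.568 -1.312 -1.486
vertex -3.345 -1.651 -3.096
endloop
endfacet
facet normal 0.983 -0.094 0.156
outer loop
vertex -3.345 -1.651 -3.096
vertex -3.731 -2.598 -1.237
vertex -3.508 -2.937 -2.847
endloop
endfacet
facet normal 0.983 -0.094 0.156
outer loop
vertex -3.568 -1.312 -1.486
vertex -3.731 -2.598 -1.237
vertex -3.345 -1.651 -3.096
endloop
endfacet
facet normal 0.630 -0.403 -0.664
outer loop
vertex 2.652 -0.618 3.95
vertex 1.888 -0.623 3.229
vertex 2.589 0.131 3.436
endloop
endfacet
facet normal 0.412 0.539 0.735
outer loop
vertex 2.652 -0.618 3.95
vertex 2.589 0.131 3.436
vertex 0.692 0.143 4.491
endloop
endfacet
facet normal 0.630 -0.403 -0.664
outer loop
vertex 2.589 0.131 3.436
vertex 1.888 -0.623 3.229
vertex 1.999 0.313 2.766
endloop
endfacet
facet normal 0.103 0.979 0.175
outer loop
vertex 2.589 0.131 3.436
vertex 1.999 0.313 2.766
vertex 0.692 0.143 4.491
endloop
endfacet
facet normal 0.629 -0.403 -0.664
outer loop
vertex 1.999 0.313 2.766
vertex 1.888 -0.623 3.229
vertex 1.325 -0.21 2.445
endloop
endfacet
facet normal -0.495 0.818 -0.294
outer loop
vertex 1.999 0.313 2.766
vertex 1.325 -0.21 2.445
vertex 0.692 0.143 4.491
endloop
endfacet
facet normal 0.630 -0.402 -0.664
outer loop
vertex 1.325 -0.21 2.445
vertex 1.888 -0.623 3.229
vertex 1.076 -1.044 2.714
endloop
endfacet
facet normal -0.932 0.175 -0.318
outer loop
vertex 1.325 -0.21 2.445
vertex 1.076 -1.044 2.714
vertex 0.692 0.143 4.491
endloop
endfacet
facet normal 0.630 -0.403 -0.664
outer loop
vertex 1.076 -1.044 2.714
vertex 1.888 -0.623 3.229
vertex 1.438 -1.561 3.371
endloop
endfacet
facet normal -0.878 -0.463 0.120
outer loop
vertex 1.076 -1.044 2.714
vertex 1.438 -1.561 3.371
vertex 0.692 0.143 4.491
endloop
endfacet
facet normal 0.631 -0.403 -0.663
outer loop
vertex 1.438 -1.561 3.371
vertex 1.888 -0.623 3.229
vertex 2.139 -1.371 3.922
endloop
endfacet
facet normal -0.375 -0.618 0.691
outer loop
vertex 1.438 -1.561 3.371
vertex 2.139 -1.371 3.922
vertex 0.692 0.143 4.491
endloop
endfacet
facet normal 0.629 -0.404 -0.664
outer loop
vertex 2.139 -1.371 3.922
vertex 1.888 -0.623 3.229
vertex 2.652 -0.618 3.95
endloop
endfacet
facet normal 0.200 -0.172 0.965
outer loop
vertex 2.139 -1.371 3.922
vertex 2.652 -0.618 3.95
vertex 0.692 0.143 4.491
endloop
endfacet

endsolid


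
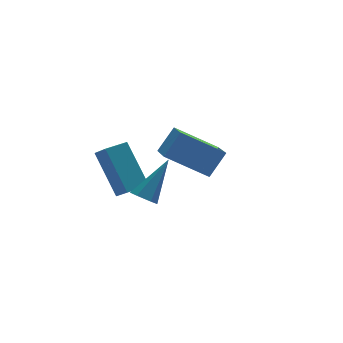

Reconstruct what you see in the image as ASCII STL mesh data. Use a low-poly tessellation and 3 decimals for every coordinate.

solid 
facet normal -0.622 -0.202 -0.756
outer loop
vertex 1.856 0.29 -2.406
vertex 0.465 1.072 -1.47
vertex 2.215 1.748 -3.09
endloop
endfacet
facet normal 0.752 -0.422 -0.506
outer loop
vertex 2.955 1.988 -2.19
vertex 1.856 0.29 -2.406
vertex 2.215 1.748 -3.09
endloop
endfacet
facet normal -0.622 -0.202 -0.756
outer loop
vertex 2.215 1.748 -3.09
vertex 0.465 1.072 -1.47
vertex 0.823 2.53 -2.154
endloop
endfacet
facet normal 0.218 0.884 -0.415
outer loop
vertex 0.823 2.53 -2.154
vertex 2.955 1.988 -2.19
vertex 2.215 1.748 -3.09
endloop
endfacet
facet normal -0.218 -0.884 0.415
outer loop
vertex 1.856 0.29 -2.406
vertex 1.205 1.312 -0.57
vertex 0.465 1.072 -1.47
endloop
endfacet
facet normal 0.752 -0.422 -0.506
outer loop
vertex 2.597 0.53 -1.506
vertex 1.856 0.29 -2.406
vertex 2.955 1.988 -2.19
endloop
endfacet
facet normal -0.218 -0.884 0.415
outer loop
vertex 2.597 0.53 -1.506
vertex 1.205 1.312 -0.57
vertex 1.856 0.29 -2.406
endloop
endfacet
facet normal -0.752 0.422 0.506
outer loop
vertex 0.465 1.072 -1.47
vertex 1.205 1.312 -0.57
vertex 0.823 2.53 -2.154
endloop
endfacet
facet normal 0.218 0.884 -0.415
outer loop
vertex 1.564 2.77 -1.254
vertex 2.955 1.988 -2.19
vertex 0.823 2.53 -2.154
endloop
endfacet
facet normal -0.752 0.423 0.506
outer loop
vertex 0.823 2.53 -2.154
vertex 1.205 1.312 -0.57
vertex 1.564 2.77 -1.254
endloop
endfacet
facet normal 0.622 0.202 0.756
outer loop
vertex 1.564 2.77 -1.254
vertex 2.597 0.53 -1.506
vertex 2.955 1.988 -2.19
endloop
endfacet
facet normal 0.622 0.202 0.757
outer loop
vertex 1.205 1.312 -0.57
vertex 2.597 0.53 -1.506
vertex 1.564 2.77 -1.254
endloop
endfacet
facet normal -0.622 -0.282 -0.731
outer loop
vertex -1.37 -2.761 -0.924
vertex -1.735 -2.487 -0.719
vertex -1.429 -2.283 -1.058
endloop
endfacet
facet normal 0.901 -0.011 -0.435
outer loop
vertex -1.37 -2.761 -0.924
vertex -1.429 -2.283 -1.058
vertex -0.645 -1.993 0.559
endloop
endfacet
facet normal -0.622 -0.282 -0.731
outer loop
vertex -1.429 -2.283 -1.058
vertex -1.735 -2.487 -0.719
vertex -1.794 -2.009 -0.853
endloop
endfacet
facet normal 0.425 0.832 -0.355
outer loop
vertex -1.429 -2.283 -1.058
vertex -1.794 -2.009 -0.853
vertex -0.645 -1.993 0.559
endloop
endfacet
facet normal -0.623 -0.281 -0.730
outer loop
vertex -1.794 -2.009 -0.853
vertex -1.735 -2.487 -0.719
vertex -2.099 -2.213 -0.514
endloop
endfacet
facet normal -0.326 0.910 0.255
outer loop
vertex -1.794 -2.009 -0.853
vertex -2.099 -2.213 -0.514
vertex -0.645 -1.993 0.559
endloop
endfacet
facet normal -0.623 -0.281 -0.730
outer loop
vertex -2.099 -2.213 -0.514
vertex -1.735 -2.487 -0.719
vertex -2.04 -2.691 -0.38
endloop
endfacet
facet normal -0.602 0.146 0.785
outer loop
vertex -2.099 -2.213 -0.514
vertex -2.04 -2.691 -0.38
vertex -0.645 -1.993 0.559
endloop
endfacet
facet normal -0.622 -0.283 -0.730
outer loop
vertex -2.04 -2.691 -0.38
vertex -1.735 -2.487 -0.719
vertex -1.676 -2.965 -0.584
endloop
endfacet
facet normal -0.128 -0.696 0.707
outer loop
vertex -2.04 -2.691 -0.38
vertex -1.676 -2.965 -0.584
vertex -0.645 -1.993 0.559
endloop
endfacet
facet normal -0.622 -0.283 -0.730
outer loop
vertex -1.676 -2.965 -0.584
vertex -1.735 -2.487 -0.719
vertex -1.37 -2.761 -0.924
endloop
endfacet
facet normal 0.624 -0.775 0.096
outer loop
vertex -1.676 -2.965 -0.584
vertex -1.37 -2.761 -0.924
vertex -0.645 -1.993 0.559
endloop
endfacet
facet normal -0.976 -0.217 -0.005
outer loop
vertex -1.641 -0.766 -1.577
vertex -1.926 0.482 -0.093
vertex -1.783 -0.115 -2.152
endloop
endfacet
facet normal 0.146 -0.637 -0.757
outer loop
vertex -0.914 0.078 -2.147
vertex -1.641 -0.766 -1.577
vertex -1.783 -0.115 -2.152
endloop
endfacet
facet normal -0.976 -0.217 -0.005
outer loop
vertex -1.783 -0.115 -2.152
vertex -1.926 0.482 -0.093
vertex -2.068 1.133 -0.668
endloop
endfacet
facet normal -0.161 0.740 -0.653
outer loop
vertex -2.068 1.133 -0.668
vertex -0.914 0.078 -2.147
vertex -1.783 -0.115 -2.152
endloop
endfacet
facet normal 0.161 -0.740 0.653
outer loop
vertex -1.641 -0.766 -1.577
vertex -1.057 0.675 -0.088
vertex -1.926 0.482 -0.093
endloop
endfacet
facet normal 0.146 -0.637 -0.757
outer loop
vertex -0.772 -0.573 -1.572
vertex -1.641 -0.766 -1.577
vertex -0.914 0.078 -2.147
endloop
endfacet
facet normal 0.161 -0.740 0.653
outer loop
vertex -0.772 -0.573 -1.572
vertex -1.057 0.675 -0.088
vertex -1.641 -0.766 -1.577
endloop
endfacet
facet normal -0.146 0.637 0.757
outer loop
vertex -1.926 0.482 -0.093
vertex -1.057 0.675 -0.088
vertex -2.068 1.133 -0.668
endloop
endfacet
facet normal -0.161 0.740 -0.653
outer loop
vertex -1.199 1.326 -0.663
vertex -0.914 0.078 -2.147
vertex -2.068 1.133 -0.668
endloop
endfacet
facet normal -0.146 0.637 0.757
outer loop
vertex -2.068 1.133 -0.668
vertex -1.057 0.675 -0.088
vertex -1.199 1.326 -0.663
endloop
endfacet
facet normal 0.976 0.217 0.005
outer loop
vertex -1.199 1.326 -0.663
vertex -0.772 -0.573 -1.572
vertex -0.914 0.078 -2.147
endloop
endfacet
facet normal 0.976 0.217 0.005
outer loop
vertex -1.057 0.675 -0.088
vertex -0.772 -0.573 -1.572
vertex -1.199 1.326 -0.663
endloop
endfacet

endsolid


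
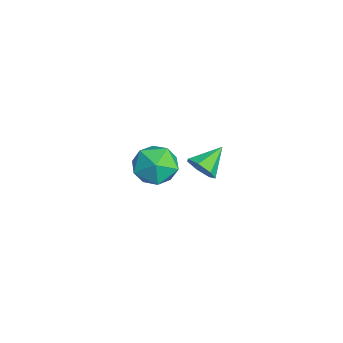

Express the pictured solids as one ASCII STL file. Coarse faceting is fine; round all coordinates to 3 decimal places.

solid 
facet normal 0.482 -0.731 -0.482
outer loop
vertex 3.055 -0.739 2.507
vertex 2.599 -1.246 2.82
vertex 2.513 -0.876 2.173
endloop
endfacet
facet normal 0.039 0.901 -0.432
outer loop
vertex 3.055 -0.739 2.507
vertex 2.513 -0.876 2.173
vertex 1.921 -0.214 3.5
endloop
endfacet
facet normal 0.481 -0.732 -0.483
outer loop
vertex 2.513 -0.876 2.173
vertex 2.599 -1.246 2.82
vertex 2.036 -1.291 2.327
endloop
endfacet
facet normal -0.642 0.533 -0.552
outer loop
vertex 2.513 -0.876 2.173
vertex 2.036 -1.291 2.327
vertex 1.921 -0.214 3.5
endloop
endfacet
facet normal 0.481 -0.732 -0.483
outer loop
vertex 2.036 -1.291 2.327
vertex 2.599 -1.246 2.82
vertex 1.983 -1.672 2.852
endloop
endfacet
facet normal -0.995 0.002 -0.099
outer loop
vertex 2.036 -1.291 2.327
vertex 1.983 -1.672 2.852
vertex 1.921 -0.214 3.5
endloop
endfacet
facet normal 0.481 -0.732 -0.482
outer loop
vertex 1.983 -1.672 2.852
vertex 2.599 -1.246 2.82
vertex 2.394 -1.732 3.353
endloop
endfacet
facet normal -0.756 -0.292 0.585
outer loop
vertex 1.983 -1.672 2.852
vertex 2.394 -1.732 3.353
vertex 1.921 -0.214 3.5
endloop
endfacet
facet normal 0.481 -0.732 -0.482
outer loop
vertex 2.394 -1.732 3.353
vertex 2.599 -1.246 2.82
vertex 2.96 -1.426 3.453
endloop
endfacet
facet normal -0.105 -0.128 0.986
outer loop
vertex 2.394 -1.732 3.353
vertex 2.96 -1.426 3.453
vertex 1.921 -0.214 3.5
endloop
endfacet
facet normal 0.481 -0.732 -0.483
outer loop
vertex 2.96 -1.426 3.453
vertex 2.599 -1.246 2.82
vertex 3.254 -0.984 3.076
endloop
endfacet
facet normal 0.469 0.371 0.801
outer loop
vertex 2.96 -1.426 3.453
vertex 3.254 -0.984 3.076
vertex 1.921 -0.214 3.5
endloop
endfacet
facet normal 0.481 -0.731 -0.483
outer loop
vertex 3.254 -0.984 3.076
vertex 2.599 -1.246 2.82
vertex 3.055 -0.739 2.507
endloop
endfacet
facet normal 0.533 0.829 0.170
outer loop
vertex 3.254 -0.984 3.076
vertex 3.055 -0.739 2.507
vertex 1.921 -0.214 3.5
endloop
endfacet
facet normal -0.713 -0.532 0.457
outer loop
vertex -3.81 -2.054 -0.718
vertex -3.459 -3.042 -1.32
vertex -2.966 -2.781 -0.248
endloop
endfacet
facet normal -0.486 0.001 0.874
outer loop
vertex -3.81 -2.054 -0.718
vertex -2.966 -2.781 -0.248
vertex -2.837 -1.581 -0.178
endloop
endfacet
facet normal -0.590 0.615 0.524
outer loop
vertex -3.81 -2.054 -0.718
vertex -2.837 -1.581 -0.178
vertex -3.251 -1.1 -1.208
endloop
endfacet
facet normal -0.881 0.460 -0.110
outer loop
vertex -3.81 -2.054 -0.718
vertex -3.251 -1.1 -1.208
vertex -3.635 -2.004 -1.914
endloop
endfacet
facet normal -0.957 -0.248 -0.150
outer loop
vertex -3.81 -2.054 -0.718
vertex -3.635 -2.004 -1.914
vertex -3.459 -3.042 -1.32
endloop
endfacet
facet normal 0.216 -0.080 0.973
outer loop
vertex -2.837 -1.581 -0.178
vertex -2.966 -2.781 -0.248
vertex -1.885 -2.276 -0.446
endloop
endfacet
facet normal -0.151 -0.942 0.299
outer loop
vertex -2.966 -2.781 -0.248
vertex -3.459 -3.042 -1.32
vertex -2.269 -3.18 -1.152
endloop
endfacet
facet normal -0.546 -0.484 -0.684
outer loop
vertex -3.459 -3.042 -1.32
vertex -3.635 -2.004 -1.914
vertex -2.683 -2.699 -2.182
endloop
endfacet
facet normal -0.423 0.663 -0.618
outer loop
vertex -3.635 -2.004 -1.914
vertex -3.251 -1.1 -1.208
vertex -2.554 -1.499 -2.112
endloop
endfacet
facet normal 0.048 0.912 0.407
outer loop
vertex -3.251 -1.1 -1.208
vertex -2.837 -1.581 -0.178
vertex -2.061 -1.238 -1.04
endloop
endfacet
facet normal 0.881 -0.460 0.110
outer loop
vertex -1.71 -2.226 -1.642
vertex -1.885 -2.276 -0.446
vertex -2.269 -3.18 -1.152
endloop
endfacet
facet normal 0.590 -0.615 -0.524
outer loop
vertex -1.71 -2.226 -1.642
vertex -2.269 -3.18 -1.152
vertex -2.683 -2.699 -2.182
endloop
endfacet
facet normal 0.486 -0.001 -0.874
outer loop
vertex -1.71 -2.226 -1.642
vertex -2.683 -2.699 -2.182
vertex -2.554 -1.499 -2.112
endloop
endfacet
facet normal 0.713 0.532 -0.457
outer loop
vertex -1.71 -2.226 -1.642
vertex -2.554 -1.499 -2.112
vertex -2.061 -1.238 -1.04
endloop
endfacet
facet normal 0.957 0.248 0.150
outer loop
vertex -1.71 -2.226 -1.642
vertex -2.061 -1.238 -1.04
vertex -1.885 -2.276 -0.446
endloop
endfacet
facet normal 0.423 -0.663 0.618
outer loop
vertex -2.269 -3.18 -1.152
vertex -1.885 -2.276 -0.446
vertex -2.966 -2.781 -0.248
endloop
endfacet
facet normal -0.048 -0.912 -0.407
outer loop
vertex -2.683 -2.699 -2.182
vertex -2.269 -3.18 -1.152
vertex -3.459 -3.042 -1.32
endloop
endfacet
facet normal -0.216 0.080 -0.973
outer loop
vertex -2.554 -1.499 -2.112
vertex -2.683 -2.699 -2.182
vertex -3.635 -2.004 -1.914
endloop
endfacet
facet normal 0.151 0.942 -0.299
outer loop
vertex -2.061 -1.238 -1.04
vertex -2.554 -1.499 -2.112
vertex -3.251 -1.1 -1.208
endloop
endfacet
facet normal 0.546 0.484 0.684
outer loop
vertex -1.885 -2.276 -0.446
vertex -2.061 -1.238 -1.04
vertex -2.837 -1.581 -0.178
endloop
endfacet

endsolid


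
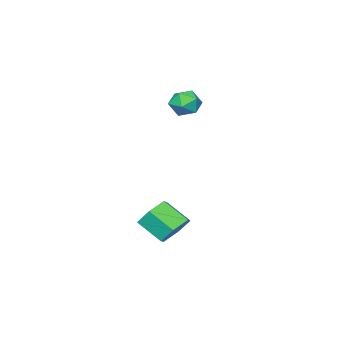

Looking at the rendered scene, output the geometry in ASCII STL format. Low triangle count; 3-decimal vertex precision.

solid 
facet normal -0.152 0.796 -0.586
outer loop
vertex 0.912 5.045 -3.683
vertex 0.16 4.549 -4.162
vertex -0.046 5.115 -3.339
endloop
endfacet
facet normal 0.309 0.601 0.737
outer loop
vertex 0.912 5.045 -3.683
vertex -0.046 5.115 -3.339
vertex 1.152 3.787 -2.758
endloop
endfacet
facet normal 0.309 0.601 0.737
outer loop
vertex 1.152 3.787 -2.758
vertex -0.046 5.115 -3.339
vertex 0.194 3.857 -2.414
endloop
endfacet
facet normal 0.152 -0.797 0.585
outer loop
vertex 1.152 3.787 -2.758
vertex 0.194 3.857 -2.414
vertex 0.4 3.291 -3.238
endloop
endfacet
facet normal -0.152 0.796 -0.586
outer loop
vertex -0.046 5.115 -3.339
vertex 0.16 4.549 -4.162
vertex -0.798 4.619 -3.818
endloop
endfacet
facet normal -0.658 0.360 0.661
outer loop
vertex -0.046 5.115 -3.339
vertex -0.798 4.619 -3.818
vertex 0.194 3.857 -2.414
endloop
endfacet
facet normal -0.659 0.360 0.661
outer loop
vertex 0.194 3.857 -2.414
vertex -0.798 4.619 -3.818
vertex -0.557 3.361 -2.893
endloop
endfacet
facet normal 0.153 -0.796 0.585
outer loop
vertex 0.194 3.857 -2.414
vertex -0.557 3.361 -2.893
vertex 0.4 3.291 -3.238
endloop
endfacet
facet normal -0.152 0.797 -0.585
outer loop
vertex -0.798 4.619 -3.818
vertex 0.16 4.549 -4.162
vertex -0.592 4.053 -4.642
endloop
endfacet
facet normal -0.967 -0.241 -0.076
outer loop
vertex -0.798 4.619 -3.818
vertex -0.592 4.053 -4.642
vertex -0.557 3.361 -2.893
endloop
endfacet
facet normal -0.968 -0.240 -0.076
outer loop
vertex -0.557 3.361 -2.893
vertex -0.592 4.053 -4.642
vertex -0.352 2.795 -3.717
endloop
endfacet
facet normal 0.153 -0.796 0.585
outer loop
vertex -0.557 3.361 -2.893
vertex -0.352 2.795 -3.717
vertex 0.4 3.291 -3.238
endloop
endfacet
facet normal -0.152 0.797 -0.585
outer loop
vertex -0.592 4.053 -4.642
vertex 0.16 4.549 -4.162
vertex 0.366 3.983 -4.986
endloop
endfacet
facet normal -0.309 -0.601 -0.737
outer loop
vertex -0.592 4.053 -4.642
vertex 0.366 3.983 -4.986
vertex -0.352 2.795 -3.717
endloop
endfacet
facet normal -0.309 -0.601 -0.737
outer loop
vertex -0.352 2.795 -3.717
vertex 0.366 3.983 -4.986
vertex 0.606 2.725 -4.061
endloop
endfacet
facet normal 0.152 -0.796 0.586
outer loop
vertex -0.352 2.795 -3.717
vertex 0.606 2.725 -4.061
vertex 0.4 3.291 -3.238
endloop
endfacet
facet normal -0.153 0.796 -0.585
outer loop
vertex 0.366 3.983 -4.986
vertex 0.16 4.549 -4.162
vertex 1.117 4.479 -4.507
endloop
endfacet
facet normal 0.659 -0.360 -0.660
outer loop
vertex 0.366 3.983 -4.986
vertex 1.117 4.479 -4.507
vertex 0.606 2.725 -4.061
endloop
endfacet
facet normal 0.658 -0.360 -0.661
outer loop
vertex 0.606 2.725 -4.061
vertex 1.117 4.479 -4.507
vertex 1.358 3.221 -3.582
endloop
endfacet
facet normal 0.152 -0.796 0.586
outer loop
vertex 0.606 2.725 -4.061
vertex 1.358 3.221 -3.582
vertex 0.4 3.291 -3.238
endloop
endfacet
facet normal -0.153 0.796 -0.585
outer loop
vertex 1.117 4.479 -4.507
vertex 0.16 4.549 -4.162
vertex 0.912 5.045 -3.683
endloop
endfacet
facet normal 0.968 0.241 0.075
outer loop
vertex 1.117 4.479 -4.507
vertex 0.912 5.045 -3.683
vertex 1.358 3.221 -3.582
endloop
endfacet
facet normal 0.968 0.241 0.076
outer loop
vertex 1.358 3.221 -3.582
vertex 0.912 5.045 -3.683
vertex 1.152 3.787 -2.758
endloop
endfacet
facet normal 0.152 -0.797 0.585
outer loop
vertex 1.358 3.221 -3.582
vertex 1.152 3.787 -2.758
vertex 0.4 3.291 -3.238
endloop
endfacet
facet normal -0.400 -0.914 -0.060
outer loop
vertex -4.6 1.256 2.118
vertex -3.85 0.954 1.714
vertex -3.921 0.926 2.615
endloop
endfacet
facet normal -0.648 -0.565 0.510
outer loop
vertex -4.6 1.256 2.118
vertex -3.921 0.926 2.615
vertex -4.358 1.67 2.884
endloop
endfacet
facet normal -0.958 0.036 0.284
outer loop
vertex -4.6 1.256 2.118
vertex -4.358 1.67 2.884
vertex -4.557 2.158 2.15
endloop
endfacet
facet normal -0.902 0.058 -0.427
outer loop
vertex -4.6 1.256 2.118
vertex -4.557 2.158 2.15
vertex -4.243 1.716 1.426
endloop
endfacet
facet normal -0.558 -0.529 -0.639
outer loop
vertex -4.6 1.256 2.118
vertex -4.243 1.716 1.426
vertex -3.85 0.954 1.714
endloop
endfacet
facet normal -0.091 -0.385 0.918
outer loop
vertex -4.358 1.67 2.884
vertex -3.921 0.926 2.615
vertex -3.457 1.624 2.954
endloop
endfacet
facet normal 0.310 -0.951 -0.005
outer loop
vertex -3.921 0.926 2.615
vertex -3.85 0.954 1.714
vertex -3.143 1.182 2.23
endloop
endfacet
facet normal 0.057 -0.327 -0.943
outer loop
vertex -3.85 0.954 1.714
vertex -4.243 1.716 1.426
vertex -3.342 1.67 1.496
endloop
endfacet
facet normal -0.502 0.624 -0.599
outer loop
vertex -4.243 1.716 1.426
vertex -4.557 2.158 2.15
vertex -3.779 2.414 1.765
endloop
endfacet
facet normal -0.592 0.588 0.551
outer loop
vertex -4.557 2.158 2.15
vertex -4.358 1.67 2.884
vertex -3.85 2.386 2.666
endloop
endfacet
facet normal 0.902 -0.058 0.427
outer loop
vertex -3.1 2.084 2.262
vertex -3.457 1.624 2.954
vertex -3.143 1.182 2.23
endloop
endfacet
facet normal 0.958 -0.036 -0.284
outer loop
vertex -3.1 2.084 2.262
vertex -3.143 1.182 2.23
vertex -3.342 1.67 1.496
endloop
endfacet
facet normal 0.648 0.565 -0.510
outer loop
vertex -3.1 2.084 2.262
vertex -3.342 1.67 1.496
vertex -3.779 2.414 1.765
endloop
endfacet
facet normal 0.400 0.914 0.060
outer loop
vertex -3.1 2.084 2.262
vertex -3.779 2.414 1.765
vertex -3.85 2.386 2.666
endloop
endfacet
facet normal 0.558 0.529 0.639
outer loop
vertex -3.1 2.084 2.262
vertex -3.85 2.386 2.666
vertex -3.457 1.624 2.954
endloop
endfacet
facet normal 0.502 -0.624 0.599
outer loop
vertex -3.143 1.182 2.23
vertex -3.457 1.624 2.954
vertex -3.921 0.926 2.615
endloop
endfacet
facet normal 0.592 -0.588 -0.551
outer loop
vertex -3.342 1.67 1.496
vertex -3.143 1.182 2.23
vertex -3.85 0.954 1.714
endloop
endfacet
facet normal 0.091 0.385 -0.918
outer loop
vertex -3.779 2.414 1.765
vertex -3.342 1.67 1.496
vertex -4.243 1.716 1.426
endloop
endfacet
facet normal -0.310 0.951 0.005
outer loop
vertex -3.85 2.386 2.666
vertex -3.779 2.414 1.765
vertex -4.557 2.158 2.15
endloop
endfacet
facet normal -0.057 0.327 0.943
outer loop
vertex -3.457 1.624 2.954
vertex -3.85 2.386 2.666
vertex -4.358 1.67 2.884
endloop
endfacet

endsolid


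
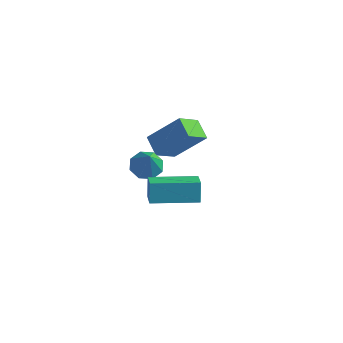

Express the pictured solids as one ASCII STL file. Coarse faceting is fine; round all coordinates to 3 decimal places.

solid 
facet normal -0.540 0.731 -0.417
outer loop
vertex -0.488 -1.776 -0.454
vertex 1.288 -0.534 -0.575
vertex -0.282 -2.162 -1.398
endloop
endfacet
facet normal -0.818 -0.572 0.055
outer loop
vertex 0.252 -2.886 -0.985
vertex -0.488 -1.776 -0.454
vertex -0.282 -2.162 -1.398
endloop
endfacet
facet normal -0.540 0.731 -0.417
outer loop
vertex -0.282 -2.162 -1.398
vertex 1.288 -0.534 -0.575
vertex 1.494 -0.92 -1.518
endloop
endfacet
facet normal 0.198 -0.371 -0.907
outer loop
vertex 1.494 -0.92 -1.518
vertex 0.252 -2.886 -0.985
vertex -0.282 -2.162 -1.398
endloop
endfacet
facet normal -0.198 0.371 0.907
outer loop
vertex -0.488 -1.776 -0.454
vertex 1.822 -1.258 -0.162
vertex 1.288 -0.534 -0.575
endloop
endfacet
facet normal -0.818 -0.572 0.055
outer loop
vertex 0.046 -2.5 -0.042
vertex -0.488 -1.776 -0.454
vertex 0.252 -2.886 -0.985
endloop
endfacet
facet normal -0.198 0.371 0.908
outer loop
vertex 0.046 -2.5 -0.042
vertex 1.822 -1.258 -0.162
vertex -0.488 -1.776 -0.454
endloop
endfacet
facet normal 0.818 0.572 -0.055
outer loop
vertex 1.288 -0.534 -0.575
vertex 1.822 -1.258 -0.162
vertex 1.494 -0.92 -1.518
endloop
endfacet
facet normal 0.197 -0.371 -0.907
outer loop
vertex 2.028 -1.644 -1.106
vertex 0.252 -2.886 -0.985
vertex 1.494 -0.92 -1.518
endloop
endfacet
facet normal 0.818 0.572 -0.055
outer loop
vertex 1.494 -0.92 -1.518
vertex 1.822 -1.258 -0.162
vertex 2.028 -1.644 -1.106
endloop
endfacet
facet normal 0.540 -0.731 0.417
outer loop
vertex 2.028 -1.644 -1.106
vertex 0.046 -2.5 -0.042
vertex 0.252 -2.886 -0.985
endloop
endfacet
facet normal 0.540 -0.731 0.417
outer loop
vertex 1.822 -1.258 -0.162
vertex 0.046 -2.5 -0.042
vertex 2.028 -1.644 -1.106
endloop
endfacet
facet normal -0.632 -0.349 -0.692
outer loop
vertex -2.381 2.09 -3.019
vertex -3.21 2.692 -2.566
vertex -2.045 3.211 -3.892
endloop
endfacet
facet normal 0.740 -0.537 -0.405
outer loop
vertex -0.75 3.928 -2.474
vertex -2.381 2.09 -3.019
vertex -2.045 3.211 -3.892
endloop
endfacet
facet normal -0.631 -0.350 -0.692
outer loop
vertex -2.045 3.211 -3.892
vertex -3.21 2.692 -2.566
vertex -2.874 3.812 -3.44
endloop
endfacet
facet normal 0.230 0.767 -0.598
outer loop
vertex -2.874 3.812 -3.44
vertex -0.75 3.928 -2.474
vertex -2.045 3.211 -3.892
endloop
endfacet
facet normal -0.230 -0.767 0.598
outer loop
vertex -2.381 2.09 -3.019
vertex -1.915 3.409 -1.148
vertex -3.21 2.692 -2.566
endloop
endfacet
facet normal 0.740 -0.537 -0.404
outer loop
vertex -1.086 2.808 -1.6
vertex -2.381 2.09 -3.019
vertex -0.75 3.928 -2.474
endloop
endfacet
facet normal -0.230 -0.767 0.598
outer loop
vertex -1.086 2.808 -1.6
vertex -1.915 3.409 -1.148
vertex -2.381 2.09 -3.019
endloop
endfacet
facet normal -0.740 0.537 0.404
outer loop
vertex -3.21 2.692 -2.566
vertex -1.915 3.409 -1.148
vertex -2.874 3.812 -3.44
endloop
endfacet
facet normal 0.230 0.767 -0.598
outer loop
vertex -1.579 4.53 -2.021
vertex -0.75 3.928 -2.474
vertex -2.874 3.812 -3.44
endloop
endfacet
facet normal -0.741 0.537 0.404
outer loop
vertex -2.874 3.812 -3.44
vertex -1.915 3.409 -1.148
vertex -1.579 4.53 -2.021
endloop
endfacet
facet normal 0.632 0.350 0.691
outer loop
vertex -1.579 4.53 -2.021
vertex -1.086 2.808 -1.6
vertex -0.75 3.928 -2.474
endloop
endfacet
facet normal 0.631 0.350 0.692
outer loop
vertex -1.915 3.409 -1.148
vertex -1.086 2.808 -1.6
vertex -1.579 4.53 -2.021
endloop
endfacet
facet normal -0.331 0.351 -0.876
outer loop
vertex -1.538 1.24 -3.128
vertex -2.292 1.099 -2.9
vertex -1.79 1.719 -2.841
endloop
endfacet
facet normal 0.909 0.311 0.279
outer loop
vertex -1.538 1.24 -3.128
vertex -1.79 1.719 -2.841
vertex -1.788 0.561 -1.56
endloop
endfacet
facet normal -0.330 0.351 -0.876
outer loop
vertex -1.79 1.719 -2.841
vertex -2.292 1.099 -2.9
vertex -2.336 1.834 -2.589
endloop
endfacet
facet normal 0.422 0.673 0.608
outer loop
vertex -1.79 1.719 -2.841
vertex -2.336 1.834 -2.589
vertex -1.788 0.561 -1.56
endloop
endfacet
facet normal -0.331 0.351 -0.876
outer loop
vertex -2.336 1.834 -2.589
vertex -2.292 1.099 -2.9
vertex -2.856 1.519 -2.519
endloop
endfacet
facet normal -0.226 0.552 0.803
outer loop
vertex -2.336 1.834 -2.589
vertex -2.856 1.519 -2.519
vertex -1.788 0.561 -1.56
endloop
endfacet
facet normal -0.330 0.352 -0.876
outer loop
vertex -2.856 1.519 -2.519
vertex -2.292 1.099 -2.9
vertex -3.046 0.958 -2.673
endloop
endfacet
facet normal -0.660 0.017 0.752
outer loop
vertex -2.856 1.519 -2.519
vertex -3.046 0.958 -2.673
vertex -1.788 0.561 -1.56
endloop
endfacet
facet normal -0.330 0.352 -0.876
outer loop
vertex -3.046 0.958 -2.673
vertex -2.292 1.099 -2.9
vertex -2.794 0.479 -2.96
endloop
endfacet
facet normal -0.622 -0.617 0.483
outer loop
vertex -3.046 0.958 -2.673
vertex -2.794 0.479 -2.96
vertex -1.788 0.561 -1.56
endloop
endfacet
facet normal -0.330 0.352 -0.876
outer loop
vertex -2.794 0.479 -2.96
vertex -2.292 1.099 -2.9
vertex -2.248 0.363 -3.212
endloop
endfacet
facet normal -0.136 -0.978 0.155
outer loop
vertex -2.794 0.479 -2.96
vertex -2.248 0.363 -3.212
vertex -1.788 0.561 -1.56
endloop
endfacet
facet normal -0.329 0.352 -0.876
outer loop
vertex -2.248 0.363 -3.212
vertex -2.292 1.099 -2.9
vertex -1.728 0.678 -3.281
endloop
endfacet
facet normal 0.514 -0.857 -0.040
outer loop
vertex -2.248 0.363 -3.212
vertex -1.728 0.678 -3.281
vertex -1.788 0.561 -1.56
endloop
endfacet
facet normal -0.331 0.350 -0.876
outer loop
vertex -1.728 0.678 -3.281
vertex -2.292 1.099 -2.9
vertex -1.538 1.24 -3.128
endloop
endfacet
facet normal 0.946 -0.323 0.011
outer loop
vertex -1.728 0.678 -3.281
vertex -1.538 1.24 -3.128
vertex -1.788 0.561 -1.56
endloop
endfacet

endsolid


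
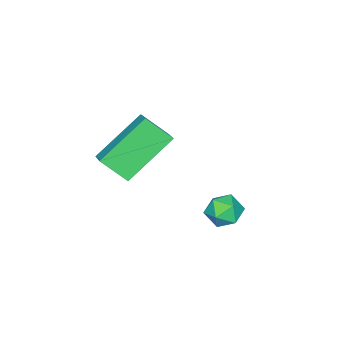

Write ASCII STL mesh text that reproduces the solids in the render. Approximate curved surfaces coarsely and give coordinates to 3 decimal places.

solid 
facet normal -0.933 0.242 0.267
outer loop
vertex 0.106 1.996 1.824
vertex 0.309 2.077 2.46
vertex 0.322 2.597 2.034
endloop
endfacet
facet normal -0.804 0.432 -0.409
outer loop
vertex 0.106 1.996 1.824
vertex 0.322 2.597 2.034
vertex 0.506 2.366 1.429
endloop
endfacet
facet normal -0.619 -0.153 -0.770
outer loop
vertex 0.106 1.996 1.824
vertex 0.506 2.366 1.429
vertex 0.605 1.703 1.481
endloop
endfacet
facet normal -0.633 -0.706 -0.318
outer loop
vertex 0.106 1.996 1.824
vertex 0.605 1.703 1.481
vertex 0.484 1.524 2.119
endloop
endfacet
facet normal -0.827 -0.461 0.323
outer loop
vertex 0.106 1.996 1.824
vertex 0.484 1.524 2.119
vertex 0.309 2.077 2.46
endloop
endfacet
facet normal -0.247 0.878 -0.410
outer loop
vertex 0.506 2.366 1.429
vertex 0.322 2.597 2.034
vertex 0.956 2.676 1.821
endloop
endfacet
facet normal -0.455 0.571 0.683
outer loop
vertex 0.322 2.597 2.034
vertex 0.309 2.077 2.46
vertex 0.835 2.497 2.459
endloop
endfacet
facet normal -0.283 -0.567 0.774
outer loop
vertex 0.309 2.077 2.46
vertex 0.484 1.524 2.119
vertex 0.934 1.834 2.511
endloop
endfacet
facet normal 0.031 -0.964 -0.265
outer loop
vertex 0.484 1.524 2.119
vertex 0.605 1.703 1.481
vertex 1.118 1.603 1.906
endloop
endfacet
facet normal 0.054 -0.070 -0.996
outer loop
vertex 0.605 1.703 1.481
vertex 0.506 2.366 1.429
vertex 1.131 2.123 1.48
endloop
endfacet
facet normal 0.633 0.706 0.318
outer loop
vertex 1.334 2.204 2.116
vertex 0.956 2.676 1.821
vertex 0.835 2.497 2.459
endloop
endfacet
facet normal 0.619 0.153 0.770
outer loop
vertex 1.334 2.204 2.116
vertex 0.835 2.497 2.459
vertex 0.934 1.834 2.511
endloop
endfacet
facet normal 0.804 -0.432 0.409
outer loop
vertex 1.334 2.204 2.116
vertex 0.934 1.834 2.511
vertex 1.118 1.603 1.906
endloop
endfacet
facet normal 0.933 -0.242 -0.267
outer loop
vertex 1.334 2.204 2.116
vertex 1.118 1.603 1.906
vertex 1.131 2.123 1.48
endloop
endfacet
facet normal 0.827 0.461 -0.323
outer loop
vertex 1.334 2.204 2.116
vertex 1.131 2.123 1.48
vertex 0.956 2.676 1.821
endloop
endfacet
facet normal -0.031 0.964 0.265
outer loop
vertex 0.835 2.497 2.459
vertex 0.956 2.676 1.821
vertex 0.322 2.597 2.034
endloop
endfacet
facet normal -0.054 0.070 0.996
outer loop
vertex 0.934 1.834 2.511
vertex 0.835 2.497 2.459
vertex 0.309 2.077 2.46
endloop
endfacet
facet normal 0.247 -0.878 0.410
outer loop
vertex 1.118 1.603 1.906
vertex 0.934 1.834 2.511
vertex 0.484 1.524 2.119
endloop
endfacet
facet normal 0.455 -0.571 -0.683
outer loop
vertex 1.131 2.123 1.48
vertex 1.118 1.603 1.906
vertex 0.605 1.703 1.481
endloop
endfacet
facet normal 0.283 0.567 -0.774
outer loop
vertex 0.956 2.676 1.821
vertex 1.131 2.123 1.48
vertex 0.506 2.366 1.429
endloop
endfacet
facet normal -0.739 0.287 0.610
outer loop
vertex -0.505 -1.921 3.993
vertex 0.01 -1.365 4.355
vertex -0.846 -1.076 3.182
endloop
endfacet
facet normal -0.613 -0.662 -0.432
outer loop
vertex 0.75 -1.695 1.865
vertex -0.505 -1.921 3.993
vertex -0.846 -1.076 3.182
endloop
endfacet
facet normal -0.739 0.286 0.610
outer loop
vertex -0.846 -1.076 3.182
vertex 0.01 -1.365 4.355
vertex -0.331 -0.52 3.545
endloop
endfacet
facet normal -0.280 0.693 -0.665
outer loop
vertex -0.331 -0.52 3.545
vertex 0.75 -1.695 1.865
vertex -0.846 -1.076 3.182
endloop
endfacet
facet normal 0.280 -0.692 0.665
outer loop
vertex -0.505 -1.921 3.993
vertex 1.606 -1.984 3.038
vertex 0.01 -1.365 4.355
endloop
endfacet
facet normal -0.613 -0.661 -0.432
outer loop
vertex 1.091 -2.54 2.675
vertex -0.505 -1.921 3.993
vertex 0.75 -1.695 1.865
endloop
endfacet
facet normal 0.280 -0.693 0.664
outer loop
vertex 1.091 -2.54 2.675
vertex 1.606 -1.984 3.038
vertex -0.505 -1.921 3.993
endloop
endfacet
facet normal 0.613 0.661 0.432
outer loop
vertex 0.01 -1.365 4.355
vertex 1.606 -1.984 3.038
vertex -0.331 -0.52 3.545
endloop
endfacet
facet normal -0.280 0.692 -0.665
outer loop
vertex 1.265 -1.139 2.227
vertex 0.75 -1.695 1.865
vertex -0.331 -0.52 3.545
endloop
endfacet
facet normal 0.613 0.662 0.432
outer loop
vertex -0.331 -0.52 3.545
vertex 1.606 -1.984 3.038
vertex 1.265 -1.139 2.227
endloop
endfacet
facet normal 0.739 -0.287 -0.610
outer loop
vertex 1.265 -1.139 2.227
vertex 1.091 -2.54 2.675
vertex 0.75 -1.695 1.865
endloop
endfacet
facet normal 0.739 -0.287 -0.609
outer loop
vertex 1.606 -1.984 3.038
vertex 1.091 -2.54 2.675
vertex 1.265 -1.139 2.227
endloop
endfacet

endsolid
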